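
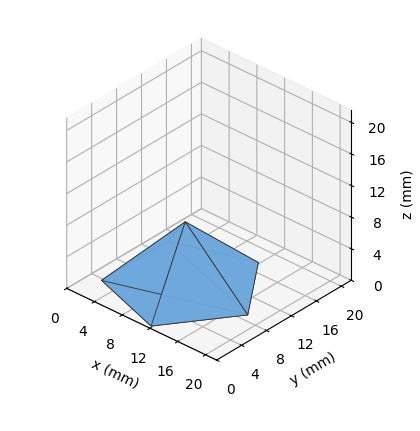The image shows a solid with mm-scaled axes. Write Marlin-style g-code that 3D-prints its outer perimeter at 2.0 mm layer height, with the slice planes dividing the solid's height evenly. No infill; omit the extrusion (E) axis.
Reading the render: the shape is a regular 5-sided pyramid, base circumscribed radius ≈ 9 mm, apex at z ≈ 8 mm (dimensions read to the nearest mm from the axis ticks). For the g-code, the solid's height is divided into equal slices at the stated Δz and each level perimeter traced with G1 moves after a G0 lift.

; perimeter-only toolpath
G21 ; units = mm
G90 ; absolute positioning
G28 ; home
; layer 1
G0 Z2.0
G0 X15.8 Y9.0
G1 X11.1 Y15.5
G1 X3.5 Y13.0
G1 X3.5 Y5.0
G1 X11.1 Y2.5
G1 X15.8 Y9.0
; layer 2
G0 Z4.0
G0 X13.5 Y9.0
G1 X10.4 Y13.3
G1 X5.3 Y11.7
G1 X5.3 Y6.3
G1 X10.4 Y4.7
G1 X13.5 Y9.0
; layer 3
G0 Z6.0
G0 X11.2 Y9.0
G1 X9.7 Y11.2
G1 X7.2 Y10.3
G1 X7.2 Y7.7
G1 X9.7 Y6.8
G1 X11.2 Y9.0
M2 ; end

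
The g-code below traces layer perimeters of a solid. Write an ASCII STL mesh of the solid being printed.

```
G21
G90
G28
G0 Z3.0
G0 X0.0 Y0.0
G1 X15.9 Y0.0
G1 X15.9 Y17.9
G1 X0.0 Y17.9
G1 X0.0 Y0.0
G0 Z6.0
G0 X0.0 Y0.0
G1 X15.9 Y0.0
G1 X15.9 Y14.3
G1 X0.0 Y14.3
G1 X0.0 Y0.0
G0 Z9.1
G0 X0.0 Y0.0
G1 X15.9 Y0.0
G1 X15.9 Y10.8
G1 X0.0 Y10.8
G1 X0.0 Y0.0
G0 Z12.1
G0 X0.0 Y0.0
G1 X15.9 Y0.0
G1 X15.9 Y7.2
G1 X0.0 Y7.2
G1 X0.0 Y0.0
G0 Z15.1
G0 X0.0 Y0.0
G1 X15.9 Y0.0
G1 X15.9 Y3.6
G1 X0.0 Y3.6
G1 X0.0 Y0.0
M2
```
solid part
  facet normal 0.0000 0.0000 -1.0000
    outer loop
      vertex 15.9 21.5 0.0
      vertex 15.9 0.0 0.0
      vertex 0.0 0.0 0.0
    endloop
  endfacet
  facet normal 0.0000 0.0000 -1.0000
    outer loop
      vertex 0.0 21.5 0.0
      vertex 15.9 21.5 0.0
      vertex 0.0 0.0 0.0
    endloop
  endfacet
  facet normal 0.0000 -1.0000 0.0000
    outer loop
      vertex 0.0 0.0 0.0
      vertex 15.9 0.0 0.0
      vertex 15.9 0.0 18.1
    endloop
  endfacet
  facet normal 0.0000 -1.0000 0.0000
    outer loop
      vertex 0.0 0.0 0.0
      vertex 15.9 0.0 18.1
      vertex 0.0 0.0 18.1
    endloop
  endfacet
  facet normal 0.0000 0.6440 0.7650
    outer loop
      vertex 0.0 0.0 18.1
      vertex 15.9 0.0 18.1
      vertex 15.9 21.5 0.0
    endloop
  endfacet
  facet normal 0.0000 0.6440 0.7650
    outer loop
      vertex 0.0 0.0 18.1
      vertex 15.9 21.5 0.0
      vertex 0.0 21.5 0.0
    endloop
  endfacet
  facet normal -1.0000 0.0000 0.0000
    outer loop
      vertex 0.0 0.0 18.1
      vertex 0.0 21.5 0.0
      vertex 0.0 0.0 0.0
    endloop
  endfacet
  facet normal 1.0000 0.0000 0.0000
    outer loop
      vertex 15.9 0.0 0.0
      vertex 15.9 21.5 0.0
      vertex 15.9 0.0 18.1
    endloop
  endfacet
endsolid part

The G0 Z moves step by Δz≈3.0 mm. The G1 loops shrink linearly with z, so the solid tapers from its base footprint up to z≈18.1. Closing with a flat bottom cap and the tapered top and triangulating gives 8 facets — a wedge (ramp): 15.9 × 21.5 mm base, rising to 18.1 mm along the y=0 edge and sloping linearly to z=0 at y=21.5.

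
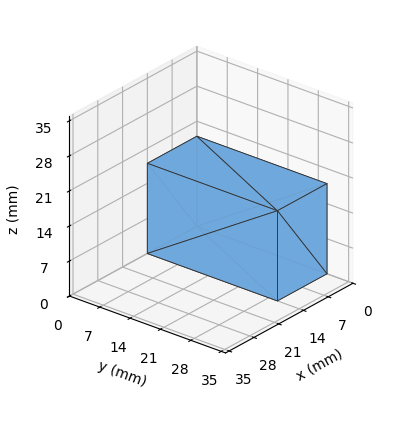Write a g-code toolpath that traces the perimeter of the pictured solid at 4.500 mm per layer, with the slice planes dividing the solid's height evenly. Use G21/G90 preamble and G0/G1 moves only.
Reading the render: the shape is a rectangular box, roughly 14 × 30 mm footprint and 18 mm tall (dimensions read to the nearest mm from the axis ticks). For the g-code, the solid's height is divided into equal slices at the stated Δz and each level perimeter traced with G1 moves after a G0 lift.

; perimeter-only toolpath
G21 ; units = mm
G90 ; absolute positioning
G28 ; home
; layer 1
G0 Z4.500
G0 X0.000 Y0.000
G1 X14.000 Y0.000
G1 X14.000 Y30.000
G1 X0.000 Y30.000
G1 X0.000 Y0.000
; layer 2
G0 Z9.000
G0 X0.000 Y0.000
G1 X14.000 Y0.000
G1 X14.000 Y30.000
G1 X0.000 Y30.000
G1 X0.000 Y0.000
; layer 3
G0 Z13.500
G0 X0.000 Y0.000
G1 X14.000 Y0.000
G1 X14.000 Y30.000
G1 X0.000 Y30.000
G1 X0.000 Y0.000
; layer 4
G0 Z18.000
G0 X0.000 Y0.000
G1 X14.000 Y0.000
G1 X14.000 Y30.000
G1 X0.000 Y30.000
G1 X0.000 Y0.000
M2 ; end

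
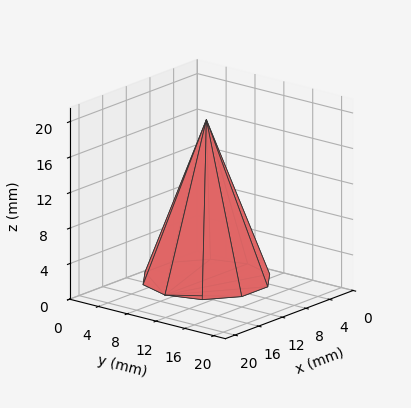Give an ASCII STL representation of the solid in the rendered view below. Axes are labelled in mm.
Reading the render: the shape is a regular 10-sided pyramid, base circumscribed radius ≈ 7 mm, apex at z ≈ 18 mm (dimensions read to the nearest mm from the axis ticks). For the STL, each face is triangulated and given an outward normal.

solid part
  facet normal 0.0000 0.0000 -1.0000
    outer loop
      vertex 9.2 13.7 0.0
      vertex 12.7 11.1 0.0
      vertex 14.0 7.0 0.0
    endloop
  endfacet
  facet normal 0.0000 0.0000 -1.0000
    outer loop
      vertex 4.8 13.7 0.0
      vertex 9.2 13.7 0.0
      vertex 14.0 7.0 0.0
    endloop
  endfacet
  facet normal 0.0000 0.0000 -1.0000
    outer loop
      vertex 1.3 11.1 0.0
      vertex 4.8 13.7 0.0
      vertex 14.0 7.0 0.0
    endloop
  endfacet
  facet normal 0.0000 0.0000 -1.0000
    outer loop
      vertex 0.0 7.0 0.0
      vertex 1.3 11.1 0.0
      vertex 14.0 7.0 0.0
    endloop
  endfacet
  facet normal 0.0000 0.0000 -1.0000
    outer loop
      vertex 1.3 2.9 0.0
      vertex 0.0 7.0 0.0
      vertex 14.0 7.0 0.0
    endloop
  endfacet
  facet normal 0.0000 0.0000 -1.0000
    outer loop
      vertex 4.8 0.3 0.0
      vertex 1.3 2.9 0.0
      vertex 14.0 7.0 0.0
    endloop
  endfacet
  facet normal 0.0000 0.0000 -1.0000
    outer loop
      vertex 9.2 0.3 0.0
      vertex 4.8 0.3 0.0
      vertex 14.0 7.0 0.0
    endloop
  endfacet
  facet normal 0.0000 0.0000 -1.0000
    outer loop
      vertex 12.7 2.9 0.0
      vertex 9.2 0.3 0.0
      vertex 14.0 7.0 0.0
    endloop
  endfacet
  facet normal 0.8938 0.2834 0.3476
    outer loop
      vertex 14.0 7.0 0.0
      vertex 12.7 11.1 0.0
      vertex 7.0 7.0 18.0
    endloop
  endfacet
  facet normal 0.5590 0.7524 0.3484
    outer loop
      vertex 12.7 11.1 0.0
      vertex 9.2 13.7 0.0
      vertex 7.0 7.0 18.0
    endloop
  endfacet
  facet normal 0.0000 0.9372 0.3488
    outer loop
      vertex 9.2 13.7 0.0
      vertex 4.8 13.7 0.0
      vertex 7.0 7.0 18.0
    endloop
  endfacet
  facet normal -0.5590 0.7524 0.3484
    outer loop
      vertex 4.8 13.7 0.0
      vertex 1.3 11.1 0.0
      vertex 7.0 7.0 18.0
    endloop
  endfacet
  facet normal -0.8938 0.2834 0.3476
    outer loop
      vertex 1.3 11.1 0.0
      vertex 0.0 7.0 0.0
      vertex 7.0 7.0 18.0
    endloop
  endfacet
  facet normal -0.8938 -0.2834 0.3476
    outer loop
      vertex 0.0 7.0 0.0
      vertex 1.3 2.9 0.0
      vertex 7.0 7.0 18.0
    endloop
  endfacet
  facet normal -0.5590 -0.7524 0.3484
    outer loop
      vertex 1.3 2.9 0.0
      vertex 4.8 0.3 0.0
      vertex 7.0 7.0 18.0
    endloop
  endfacet
  facet normal 0.0000 -0.9372 0.3488
    outer loop
      vertex 4.8 0.3 0.0
      vertex 9.2 0.3 0.0
      vertex 7.0 7.0 18.0
    endloop
  endfacet
  facet normal 0.5590 -0.7524 0.3484
    outer loop
      vertex 9.2 0.3 0.0
      vertex 12.7 2.9 0.0
      vertex 7.0 7.0 18.0
    endloop
  endfacet
  facet normal 0.8938 -0.2834 0.3476
    outer loop
      vertex 12.7 2.9 0.0
      vertex 14.0 7.0 0.0
      vertex 7.0 7.0 18.0
    endloop
  endfacet
endsolid part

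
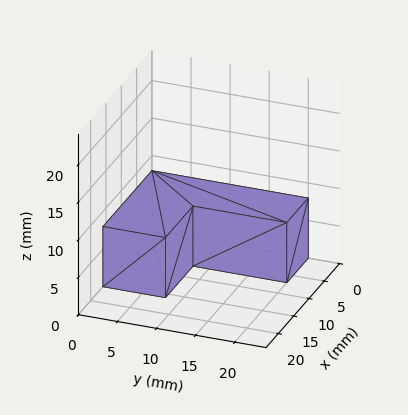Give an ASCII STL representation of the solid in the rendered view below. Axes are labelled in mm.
Reading the render: the shape is an L-shaped prism: outer 16 × 20 mm, arm thicknesses ≈ 8 mm (horizontal) and 7 mm (vertical), extruded 8 mm in z (dimensions read to the nearest mm from the axis ticks). For the STL, each face is triangulated and given an outward normal.

solid part
  facet normal 0.0000 0.0000 -1.0000
    outer loop
      vertex 16.00 8.00 0.00
      vertex 16.00 0.00 0.00
      vertex 0.00 0.00 0.00
    endloop
  endfacet
  facet normal 0.0000 0.0000 -1.0000
    outer loop
      vertex 7.00 8.00 0.00
      vertex 16.00 8.00 0.00
      vertex 0.00 0.00 0.00
    endloop
  endfacet
  facet normal 0.0000 0.0000 -1.0000
    outer loop
      vertex 7.00 20.00 0.00
      vertex 7.00 8.00 0.00
      vertex 0.00 0.00 0.00
    endloop
  endfacet
  facet normal 0.0000 0.0000 -1.0000
    outer loop
      vertex 0.00 20.00 0.00
      vertex 7.00 20.00 0.00
      vertex 0.00 0.00 0.00
    endloop
  endfacet
  facet normal 0.0000 0.0000 1.0000
    outer loop
      vertex 0.00 0.00 8.00
      vertex 16.00 0.00 8.00
      vertex 16.00 8.00 8.00
    endloop
  endfacet
  facet normal 0.0000 0.0000 1.0000
    outer loop
      vertex 0.00 0.00 8.00
      vertex 16.00 8.00 8.00
      vertex 7.00 8.00 8.00
    endloop
  endfacet
  facet normal 0.0000 0.0000 1.0000
    outer loop
      vertex 0.00 0.00 8.00
      vertex 7.00 8.00 8.00
      vertex 7.00 20.00 8.00
    endloop
  endfacet
  facet normal 0.0000 0.0000 1.0000
    outer loop
      vertex 0.00 0.00 8.00
      vertex 7.00 20.00 8.00
      vertex 0.00 20.00 8.00
    endloop
  endfacet
  facet normal 0.0000 -1.0000 0.0000
    outer loop
      vertex 0.00 0.00 0.00
      vertex 16.00 0.00 0.00
      vertex 16.00 0.00 8.00
    endloop
  endfacet
  facet normal 0.0000 -1.0000 0.0000
    outer loop
      vertex 0.00 0.00 0.00
      vertex 16.00 0.00 8.00
      vertex 0.00 0.00 8.00
    endloop
  endfacet
  facet normal 1.0000 0.0000 0.0000
    outer loop
      vertex 16.00 0.00 0.00
      vertex 16.00 8.00 0.00
      vertex 16.00 8.00 8.00
    endloop
  endfacet
  facet normal 1.0000 0.0000 0.0000
    outer loop
      vertex 16.00 0.00 0.00
      vertex 16.00 8.00 8.00
      vertex 16.00 0.00 8.00
    endloop
  endfacet
  facet normal 0.0000 1.0000 0.0000
    outer loop
      vertex 16.00 8.00 0.00
      vertex 7.00 8.00 0.00
      vertex 7.00 8.00 8.00
    endloop
  endfacet
  facet normal 0.0000 1.0000 0.0000
    outer loop
      vertex 16.00 8.00 0.00
      vertex 7.00 8.00 8.00
      vertex 16.00 8.00 8.00
    endloop
  endfacet
  facet normal 1.0000 0.0000 0.0000
    outer loop
      vertex 7.00 8.00 0.00
      vertex 7.00 20.00 0.00
      vertex 7.00 20.00 8.00
    endloop
  endfacet
  facet normal 1.0000 0.0000 0.0000
    outer loop
      vertex 7.00 8.00 0.00
      vertex 7.00 20.00 8.00
      vertex 7.00 8.00 8.00
    endloop
  endfacet
  facet normal 0.0000 1.0000 0.0000
    outer loop
      vertex 7.00 20.00 0.00
      vertex 0.00 20.00 0.00
      vertex 0.00 20.00 8.00
    endloop
  endfacet
  facet normal 0.0000 1.0000 0.0000
    outer loop
      vertex 7.00 20.00 0.00
      vertex 0.00 20.00 8.00
      vertex 7.00 20.00 8.00
    endloop
  endfacet
  facet normal -1.0000 0.0000 0.0000
    outer loop
      vertex 0.00 20.00 0.00
      vertex 0.00 0.00 0.00
      vertex 0.00 0.00 8.00
    endloop
  endfacet
  facet normal -1.0000 0.0000 0.0000
    outer loop
      vertex 0.00 20.00 0.00
      vertex 0.00 0.00 8.00
      vertex 0.00 20.00 8.00
    endloop
  endfacet
endsolid part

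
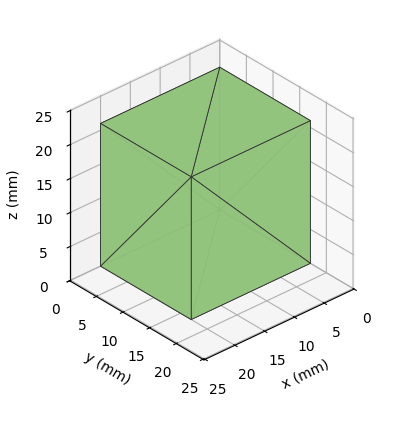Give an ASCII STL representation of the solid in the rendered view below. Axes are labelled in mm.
Reading the render: the shape is a rectangular box, roughly 20 × 17 mm footprint and 21 mm tall (dimensions read to the nearest mm from the axis ticks). For the STL, each face is triangulated and given an outward normal.

solid part
  facet normal 0.0000 0.0000 -1.0000
    outer loop
      vertex 20.0 17.0 0.0
      vertex 20.0 0.0 0.0
      vertex 0.0 0.0 0.0
    endloop
  endfacet
  facet normal 0.0000 0.0000 -1.0000
    outer loop
      vertex 0.0 17.0 0.0
      vertex 20.0 17.0 0.0
      vertex 0.0 0.0 0.0
    endloop
  endfacet
  facet normal 0.0000 0.0000 1.0000
    outer loop
      vertex 0.0 0.0 21.0
      vertex 20.0 0.0 21.0
      vertex 20.0 17.0 21.0
    endloop
  endfacet
  facet normal 0.0000 0.0000 1.0000
    outer loop
      vertex 0.0 0.0 21.0
      vertex 20.0 17.0 21.0
      vertex 0.0 17.0 21.0
    endloop
  endfacet
  facet normal 0.0000 -1.0000 0.0000
    outer loop
      vertex 0.0 0.0 0.0
      vertex 20.0 0.0 0.0
      vertex 20.0 0.0 21.0
    endloop
  endfacet
  facet normal 0.0000 -1.0000 0.0000
    outer loop
      vertex 0.0 0.0 0.0
      vertex 20.0 0.0 21.0
      vertex 0.0 0.0 21.0
    endloop
  endfacet
  facet normal 0.0000 1.0000 0.0000
    outer loop
      vertex 20.0 17.0 21.0
      vertex 20.0 17.0 0.0
      vertex 0.0 17.0 0.0
    endloop
  endfacet
  facet normal 0.0000 1.0000 0.0000
    outer loop
      vertex 0.0 17.0 21.0
      vertex 20.0 17.0 21.0
      vertex 0.0 17.0 0.0
    endloop
  endfacet
  facet normal -1.0000 0.0000 0.0000
    outer loop
      vertex 0.0 17.0 21.0
      vertex 0.0 17.0 0.0
      vertex 0.0 0.0 0.0
    endloop
  endfacet
  facet normal -1.0000 0.0000 0.0000
    outer loop
      vertex 0.0 0.0 21.0
      vertex 0.0 17.0 21.0
      vertex 0.0 0.0 0.0
    endloop
  endfacet
  facet normal 1.0000 0.0000 0.0000
    outer loop
      vertex 20.0 0.0 0.0
      vertex 20.0 17.0 0.0
      vertex 20.0 17.0 21.0
    endloop
  endfacet
  facet normal 1.0000 0.0000 0.0000
    outer loop
      vertex 20.0 0.0 0.0
      vertex 20.0 17.0 21.0
      vertex 20.0 0.0 21.0
    endloop
  endfacet
endsolid part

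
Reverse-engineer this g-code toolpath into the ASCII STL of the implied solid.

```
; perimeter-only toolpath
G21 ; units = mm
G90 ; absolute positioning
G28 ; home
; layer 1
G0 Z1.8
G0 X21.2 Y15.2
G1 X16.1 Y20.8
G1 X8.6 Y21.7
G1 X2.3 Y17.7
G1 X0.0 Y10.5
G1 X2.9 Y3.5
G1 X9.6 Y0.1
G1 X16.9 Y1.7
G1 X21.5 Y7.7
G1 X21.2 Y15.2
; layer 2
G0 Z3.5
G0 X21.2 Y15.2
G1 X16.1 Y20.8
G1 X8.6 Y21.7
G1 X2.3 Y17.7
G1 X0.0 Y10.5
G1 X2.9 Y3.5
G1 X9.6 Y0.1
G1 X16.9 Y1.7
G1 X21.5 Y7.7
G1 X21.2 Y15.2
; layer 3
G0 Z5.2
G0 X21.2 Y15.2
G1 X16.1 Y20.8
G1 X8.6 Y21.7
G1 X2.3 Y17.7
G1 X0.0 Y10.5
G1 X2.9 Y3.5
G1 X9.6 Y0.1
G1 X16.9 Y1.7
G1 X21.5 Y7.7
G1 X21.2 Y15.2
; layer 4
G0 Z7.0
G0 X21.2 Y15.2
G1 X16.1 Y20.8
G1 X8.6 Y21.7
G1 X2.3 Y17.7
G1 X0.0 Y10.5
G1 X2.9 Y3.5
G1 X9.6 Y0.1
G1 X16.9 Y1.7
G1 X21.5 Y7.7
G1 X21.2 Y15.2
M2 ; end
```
solid part
  facet normal 0.0000 0.0000 -1.0000
    outer loop
      vertex 8.6 21.7 0.0
      vertex 16.1 20.8 0.0
      vertex 21.2 15.2 0.0
    endloop
  endfacet
  facet normal 0.0000 0.0000 -1.0000
    outer loop
      vertex 2.3 17.7 0.0
      vertex 8.6 21.7 0.0
      vertex 21.2 15.2 0.0
    endloop
  endfacet
  facet normal 0.0000 0.0000 -1.0000
    outer loop
      vertex 0.0 10.5 0.0
      vertex 2.3 17.7 0.0
      vertex 21.2 15.2 0.0
    endloop
  endfacet
  facet normal 0.0000 0.0000 -1.0000
    outer loop
      vertex 2.9 3.5 0.0
      vertex 0.0 10.5 0.0
      vertex 21.2 15.2 0.0
    endloop
  endfacet
  facet normal 0.0000 0.0000 -1.0000
    outer loop
      vertex 9.6 0.1 0.0
      vertex 2.9 3.5 0.0
      vertex 21.2 15.2 0.0
    endloop
  endfacet
  facet normal 0.0000 0.0000 -1.0000
    outer loop
      vertex 16.9 1.7 0.0
      vertex 9.6 0.1 0.0
      vertex 21.2 15.2 0.0
    endloop
  endfacet
  facet normal 0.0000 0.0000 -1.0000
    outer loop
      vertex 21.5 7.7 0.0
      vertex 16.9 1.7 0.0
      vertex 21.2 15.2 0.0
    endloop
  endfacet
  facet normal 0.0000 0.0000 1.0000
    outer loop
      vertex 21.2 15.2 7.0
      vertex 16.1 20.8 7.0
      vertex 8.6 21.7 7.0
    endloop
  endfacet
  facet normal 0.0000 0.0000 1.0000
    outer loop
      vertex 21.2 15.2 7.0
      vertex 8.6 21.7 7.0
      vertex 2.3 17.7 7.0
    endloop
  endfacet
  facet normal 0.0000 0.0000 1.0000
    outer loop
      vertex 21.2 15.2 7.0
      vertex 2.3 17.7 7.0
      vertex 0.0 10.5 7.0
    endloop
  endfacet
  facet normal 0.0000 0.0000 1.0000
    outer loop
      vertex 21.2 15.2 7.0
      vertex 0.0 10.5 7.0
      vertex 2.9 3.5 7.0
    endloop
  endfacet
  facet normal 0.0000 0.0000 1.0000
    outer loop
      vertex 21.2 15.2 7.0
      vertex 2.9 3.5 7.0
      vertex 9.6 0.1 7.0
    endloop
  endfacet
  facet normal 0.0000 0.0000 1.0000
    outer loop
      vertex 21.2 15.2 7.0
      vertex 9.6 0.1 7.0
      vertex 16.9 1.7 7.0
    endloop
  endfacet
  facet normal 0.0000 0.0000 1.0000
    outer loop
      vertex 21.2 15.2 7.0
      vertex 16.9 1.7 7.0
      vertex 21.5 7.7 7.0
    endloop
  endfacet
  facet normal 0.7393 0.6733 0.0000
    outer loop
      vertex 21.2 15.2 0.0
      vertex 16.1 20.8 0.0
      vertex 16.1 20.8 7.0
    endloop
  endfacet
  facet normal 0.7393 0.6733 0.0000
    outer loop
      vertex 21.2 15.2 0.0
      vertex 16.1 20.8 7.0
      vertex 21.2 15.2 7.0
    endloop
  endfacet
  facet normal 0.1191 0.9929 0.0000
    outer loop
      vertex 16.1 20.8 0.0
      vertex 8.6 21.7 0.0
      vertex 8.6 21.7 7.0
    endloop
  endfacet
  facet normal 0.1191 0.9929 0.0000
    outer loop
      vertex 16.1 20.8 0.0
      vertex 8.6 21.7 7.0
      vertex 16.1 20.8 7.0
    endloop
  endfacet
  facet normal -0.5360 0.8442 0.0000
    outer loop
      vertex 8.6 21.7 0.0
      vertex 2.3 17.7 0.0
      vertex 2.3 17.7 7.0
    endloop
  endfacet
  facet normal -0.5360 0.8442 0.0000
    outer loop
      vertex 8.6 21.7 0.0
      vertex 2.3 17.7 7.0
      vertex 8.6 21.7 7.0
    endloop
  endfacet
  facet normal -0.9526 0.3043 0.0000
    outer loop
      vertex 2.3 17.7 0.0
      vertex 0.0 10.5 0.0
      vertex 0.0 10.5 7.0
    endloop
  endfacet
  facet normal -0.9526 0.3043 0.0000
    outer loop
      vertex 2.3 17.7 0.0
      vertex 0.0 10.5 7.0
      vertex 2.3 17.7 7.0
    endloop
  endfacet
  facet normal -0.9239 -0.3827 0.0000
    outer loop
      vertex 0.0 10.5 0.0
      vertex 2.9 3.5 0.0
      vertex 2.9 3.5 7.0
    endloop
  endfacet
  facet normal -0.9239 -0.3827 0.0000
    outer loop
      vertex 0.0 10.5 0.0
      vertex 2.9 3.5 7.0
      vertex 0.0 10.5 7.0
    endloop
  endfacet
  facet normal -0.4525 -0.8917 0.0000
    outer loop
      vertex 2.9 3.5 0.0
      vertex 9.6 0.1 0.0
      vertex 9.6 0.1 7.0
    endloop
  endfacet
  facet normal -0.4525 -0.8917 0.0000
    outer loop
      vertex 2.9 3.5 0.0
      vertex 9.6 0.1 7.0
      vertex 2.9 3.5 7.0
    endloop
  endfacet
  facet normal 0.2141 -0.9768 0.0000
    outer loop
      vertex 9.6 0.1 0.0
      vertex 16.9 1.7 0.0
      vertex 16.9 1.7 7.0
    endloop
  endfacet
  facet normal 0.2141 -0.9768 0.0000
    outer loop
      vertex 9.6 0.1 0.0
      vertex 16.9 1.7 7.0
      vertex 9.6 0.1 7.0
    endloop
  endfacet
  facet normal 0.7936 -0.6084 0.0000
    outer loop
      vertex 16.9 1.7 0.0
      vertex 21.5 7.7 0.0
      vertex 21.5 7.7 7.0
    endloop
  endfacet
  facet normal 0.7936 -0.6084 0.0000
    outer loop
      vertex 16.9 1.7 0.0
      vertex 21.5 7.7 7.0
      vertex 16.9 1.7 7.0
    endloop
  endfacet
  facet normal 0.9992 0.0400 0.0000
    outer loop
      vertex 21.5 7.7 0.0
      vertex 21.2 15.2 0.0
      vertex 21.2 15.2 7.0
    endloop
  endfacet
  facet normal 0.9992 0.0400 0.0000
    outer loop
      vertex 21.5 7.7 0.0
      vertex 21.2 15.2 7.0
      vertex 21.5 7.7 7.0
    endloop
  endfacet
endsolid part

The G0 Z moves step by Δz≈1.8 mm. Every layer's G1 loop is the same polygon, so the solid is a straight extrusion of it from z=0 to z≈7. Closing with flat bottom and top caps and triangulating gives 32 facets — a regular 9-sided prism (a cylinder approximated with 9 flat sides), circumscribed radius ≈ 11 mm, height ≈ 7 mm.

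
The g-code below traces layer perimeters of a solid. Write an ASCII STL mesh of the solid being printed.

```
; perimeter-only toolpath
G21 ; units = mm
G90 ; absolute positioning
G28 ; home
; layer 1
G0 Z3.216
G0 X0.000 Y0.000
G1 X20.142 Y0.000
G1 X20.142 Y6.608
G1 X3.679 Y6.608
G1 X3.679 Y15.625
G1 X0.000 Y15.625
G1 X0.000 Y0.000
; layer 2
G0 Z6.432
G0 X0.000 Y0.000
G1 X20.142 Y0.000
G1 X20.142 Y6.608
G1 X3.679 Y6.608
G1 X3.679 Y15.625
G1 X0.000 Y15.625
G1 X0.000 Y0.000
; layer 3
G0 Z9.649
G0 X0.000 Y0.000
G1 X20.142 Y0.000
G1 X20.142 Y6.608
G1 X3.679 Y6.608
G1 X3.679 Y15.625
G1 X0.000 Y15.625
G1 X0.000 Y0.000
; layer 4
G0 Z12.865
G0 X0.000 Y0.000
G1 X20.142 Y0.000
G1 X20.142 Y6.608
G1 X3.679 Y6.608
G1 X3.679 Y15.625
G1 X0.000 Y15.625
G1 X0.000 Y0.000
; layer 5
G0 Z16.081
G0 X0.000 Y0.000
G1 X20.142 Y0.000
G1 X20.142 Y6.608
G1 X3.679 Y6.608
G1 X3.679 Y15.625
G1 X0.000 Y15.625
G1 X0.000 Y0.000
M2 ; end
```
solid part
  facet normal 0.0000 0.0000 -1.0000
    outer loop
      vertex 20.142 6.608 0.000
      vertex 20.142 0.000 0.000
      vertex 0.000 0.000 0.000
    endloop
  endfacet
  facet normal 0.0000 0.0000 -1.0000
    outer loop
      vertex 3.679 6.608 0.000
      vertex 20.142 6.608 0.000
      vertex 0.000 0.000 0.000
    endloop
  endfacet
  facet normal 0.0000 0.0000 -1.0000
    outer loop
      vertex 3.679 15.625 0.000
      vertex 3.679 6.608 0.000
      vertex 0.000 0.000 0.000
    endloop
  endfacet
  facet normal 0.0000 0.0000 -1.0000
    outer loop
      vertex 0.000 15.625 0.000
      vertex 3.679 15.625 0.000
      vertex 0.000 0.000 0.000
    endloop
  endfacet
  facet normal 0.0000 0.0000 1.0000
    outer loop
      vertex 0.000 0.000 16.081
      vertex 20.142 0.000 16.081
      vertex 20.142 6.608 16.081
    endloop
  endfacet
  facet normal 0.0000 0.0000 1.0000
    outer loop
      vertex 0.000 0.000 16.081
      vertex 20.142 6.608 16.081
      vertex 3.679 6.608 16.081
    endloop
  endfacet
  facet normal 0.0000 0.0000 1.0000
    outer loop
      vertex 0.000 0.000 16.081
      vertex 3.679 6.608 16.081
      vertex 3.679 15.625 16.081
    endloop
  endfacet
  facet normal 0.0000 0.0000 1.0000
    outer loop
      vertex 0.000 0.000 16.081
      vertex 3.679 15.625 16.081
      vertex 0.000 15.625 16.081
    endloop
  endfacet
  facet normal 0.0000 -1.0000 0.0000
    outer loop
      vertex 0.000 0.000 0.000
      vertex 20.142 0.000 0.000
      vertex 20.142 0.000 16.081
    endloop
  endfacet
  facet normal 0.0000 -1.0000 0.0000
    outer loop
      vertex 0.000 0.000 0.000
      vertex 20.142 0.000 16.081
      vertex 0.000 0.000 16.081
    endloop
  endfacet
  facet normal 1.0000 0.0000 0.0000
    outer loop
      vertex 20.142 0.000 0.000
      vertex 20.142 6.608 0.000
      vertex 20.142 6.608 16.081
    endloop
  endfacet
  facet normal 1.0000 0.0000 0.0000
    outer loop
      vertex 20.142 0.000 0.000
      vertex 20.142 6.608 16.081
      vertex 20.142 0.000 16.081
    endloop
  endfacet
  facet normal 0.0000 1.0000 0.0000
    outer loop
      vertex 20.142 6.608 0.000
      vertex 3.679 6.608 0.000
      vertex 3.679 6.608 16.081
    endloop
  endfacet
  facet normal 0.0000 1.0000 0.0000
    outer loop
      vertex 20.142 6.608 0.000
      vertex 3.679 6.608 16.081
      vertex 20.142 6.608 16.081
    endloop
  endfacet
  facet normal 1.0000 0.0000 0.0000
    outer loop
      vertex 3.679 6.608 0.000
      vertex 3.679 15.625 0.000
      vertex 3.679 15.625 16.081
    endloop
  endfacet
  facet normal 1.0000 0.0000 0.0000
    outer loop
      vertex 3.679 6.608 0.000
      vertex 3.679 15.625 16.081
      vertex 3.679 6.608 16.081
    endloop
  endfacet
  facet normal 0.0000 1.0000 0.0000
    outer loop
      vertex 3.679 15.625 0.000
      vertex 0.000 15.625 0.000
      vertex 0.000 15.625 16.081
    endloop
  endfacet
  facet normal 0.0000 1.0000 0.0000
    outer loop
      vertex 3.679 15.625 0.000
      vertex 0.000 15.625 16.081
      vertex 3.679 15.625 16.081
    endloop
  endfacet
  facet normal -1.0000 0.0000 0.0000
    outer loop
      vertex 0.000 15.625 0.000
      vertex 0.000 0.000 0.000
      vertex 0.000 0.000 16.081
    endloop
  endfacet
  facet normal -1.0000 0.0000 0.0000
    outer loop
      vertex 0.000 15.625 0.000
      vertex 0.000 0.000 16.081
      vertex 0.000 15.625 16.081
    endloop
  endfacet
endsolid part

The G0 Z moves step by Δz≈3.216 mm. Every layer's G1 loop is the same polygon, so the solid is a straight extrusion of it from z=0 to z≈16.1. Closing with flat bottom and top caps and triangulating gives 20 facets — an L-shaped prism: outer 20.1 × 15.6 mm, arm thicknesses ≈ 6.61 mm (horizontal) and 3.68 mm (vertical), extruded 16.1 mm in z.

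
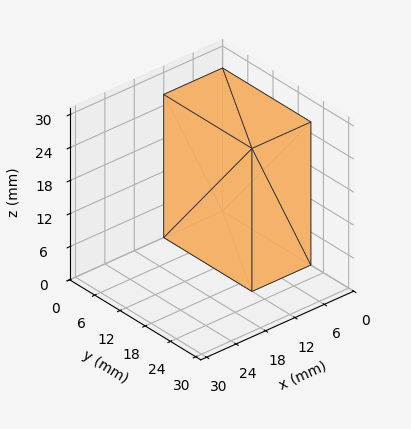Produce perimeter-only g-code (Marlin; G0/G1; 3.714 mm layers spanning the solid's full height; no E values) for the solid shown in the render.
Reading the render: the shape is a rectangular box, roughly 12 × 21 mm footprint and 26 mm tall (dimensions read to the nearest mm from the axis ticks). For the g-code, the solid's height is divided into equal slices at the stated Δz and each level perimeter traced with G1 moves after a G0 lift.

; perimeter-only toolpath
G21 ; units = mm
G90 ; absolute positioning
G28 ; home
; layer 1
G0 Z3.714
G0 X0.000 Y0.000
G1 X12.000 Y0.000
G1 X12.000 Y21.000
G1 X0.000 Y21.000
G1 X0.000 Y0.000
; layer 2
G0 Z7.429
G0 X0.000 Y0.000
G1 X12.000 Y0.000
G1 X12.000 Y21.000
G1 X0.000 Y21.000
G1 X0.000 Y0.000
; layer 3
G0 Z11.143
G0 X0.000 Y0.000
G1 X12.000 Y0.000
G1 X12.000 Y21.000
G1 X0.000 Y21.000
G1 X0.000 Y0.000
; layer 4
G0 Z14.857
G0 X0.000 Y0.000
G1 X12.000 Y0.000
G1 X12.000 Y21.000
G1 X0.000 Y21.000
G1 X0.000 Y0.000
; layer 5
G0 Z18.571
G0 X0.000 Y0.000
G1 X12.000 Y0.000
G1 X12.000 Y21.000
G1 X0.000 Y21.000
G1 X0.000 Y0.000
; layer 6
G0 Z22.286
G0 X0.000 Y0.000
G1 X12.000 Y0.000
G1 X12.000 Y21.000
G1 X0.000 Y21.000
G1 X0.000 Y0.000
; layer 7
G0 Z26.000
G0 X0.000 Y0.000
G1 X12.000 Y0.000
G1 X12.000 Y21.000
G1 X0.000 Y21.000
G1 X0.000 Y0.000
M2 ; end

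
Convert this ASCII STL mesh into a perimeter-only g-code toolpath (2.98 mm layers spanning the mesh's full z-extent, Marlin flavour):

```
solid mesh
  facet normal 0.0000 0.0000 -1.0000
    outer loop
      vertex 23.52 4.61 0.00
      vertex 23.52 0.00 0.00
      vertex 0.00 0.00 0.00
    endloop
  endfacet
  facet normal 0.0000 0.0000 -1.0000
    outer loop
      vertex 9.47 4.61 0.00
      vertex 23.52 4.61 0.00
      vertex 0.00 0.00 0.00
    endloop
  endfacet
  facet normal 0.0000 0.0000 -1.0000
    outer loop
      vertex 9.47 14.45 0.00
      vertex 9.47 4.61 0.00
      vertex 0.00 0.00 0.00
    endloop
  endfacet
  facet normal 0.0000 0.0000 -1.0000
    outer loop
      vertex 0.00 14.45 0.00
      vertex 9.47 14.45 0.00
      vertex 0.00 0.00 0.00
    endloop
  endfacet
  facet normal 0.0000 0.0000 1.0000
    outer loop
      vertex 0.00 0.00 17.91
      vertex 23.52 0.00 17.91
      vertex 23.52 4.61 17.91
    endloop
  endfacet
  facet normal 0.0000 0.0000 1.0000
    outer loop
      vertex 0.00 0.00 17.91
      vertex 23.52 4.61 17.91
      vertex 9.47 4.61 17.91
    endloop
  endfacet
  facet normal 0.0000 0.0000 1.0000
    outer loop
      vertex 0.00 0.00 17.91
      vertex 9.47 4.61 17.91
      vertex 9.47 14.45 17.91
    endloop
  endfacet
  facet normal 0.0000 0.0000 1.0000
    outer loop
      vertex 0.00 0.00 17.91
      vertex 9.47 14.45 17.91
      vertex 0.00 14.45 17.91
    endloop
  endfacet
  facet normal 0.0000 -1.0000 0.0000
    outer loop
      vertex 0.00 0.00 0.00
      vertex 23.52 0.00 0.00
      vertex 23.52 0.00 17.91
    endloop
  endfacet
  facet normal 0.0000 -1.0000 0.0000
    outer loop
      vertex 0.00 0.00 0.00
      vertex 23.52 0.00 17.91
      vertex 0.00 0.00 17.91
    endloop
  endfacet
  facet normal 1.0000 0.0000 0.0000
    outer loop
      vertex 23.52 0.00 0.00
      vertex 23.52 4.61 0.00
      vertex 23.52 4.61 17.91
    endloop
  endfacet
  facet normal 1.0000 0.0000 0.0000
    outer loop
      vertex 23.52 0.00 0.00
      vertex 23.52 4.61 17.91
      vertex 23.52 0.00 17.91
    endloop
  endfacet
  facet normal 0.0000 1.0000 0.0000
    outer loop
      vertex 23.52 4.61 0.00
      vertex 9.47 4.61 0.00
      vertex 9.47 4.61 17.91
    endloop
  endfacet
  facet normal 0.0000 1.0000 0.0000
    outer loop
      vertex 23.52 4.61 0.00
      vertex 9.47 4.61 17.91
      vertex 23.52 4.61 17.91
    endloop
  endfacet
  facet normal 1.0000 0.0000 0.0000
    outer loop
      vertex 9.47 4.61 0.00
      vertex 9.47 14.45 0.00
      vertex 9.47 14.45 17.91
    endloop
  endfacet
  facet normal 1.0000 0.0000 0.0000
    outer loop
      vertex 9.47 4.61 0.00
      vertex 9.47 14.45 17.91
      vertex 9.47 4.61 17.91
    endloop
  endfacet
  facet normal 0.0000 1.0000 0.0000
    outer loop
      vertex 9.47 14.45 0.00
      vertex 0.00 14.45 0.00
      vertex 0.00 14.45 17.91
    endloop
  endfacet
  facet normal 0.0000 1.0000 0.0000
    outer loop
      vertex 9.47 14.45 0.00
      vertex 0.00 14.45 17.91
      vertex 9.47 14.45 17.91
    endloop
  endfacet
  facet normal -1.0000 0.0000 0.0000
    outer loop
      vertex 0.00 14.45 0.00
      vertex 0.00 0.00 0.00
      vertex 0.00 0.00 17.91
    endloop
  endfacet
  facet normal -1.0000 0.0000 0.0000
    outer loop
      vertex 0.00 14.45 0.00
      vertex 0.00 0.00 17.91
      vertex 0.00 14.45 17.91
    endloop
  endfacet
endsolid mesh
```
; perimeter-only toolpath
G21 ; units = mm
G90 ; absolute positioning
G28 ; home
; layer 1
G0 Z2.98
G0 X0.00 Y0.00
G1 X23.52 Y0.00
G1 X23.52 Y4.61
G1 X9.47 Y4.61
G1 X9.47 Y14.45
G1 X0.00 Y14.45
G1 X0.00 Y0.00
; layer 2
G0 Z5.97
G0 X0.00 Y0.00
G1 X23.52 Y0.00
G1 X23.52 Y4.61
G1 X9.47 Y4.61
G1 X9.47 Y14.45
G1 X0.00 Y14.45
G1 X0.00 Y0.00
; layer 3
G0 Z8.96
G0 X0.00 Y0.00
G1 X23.52 Y0.00
G1 X23.52 Y4.61
G1 X9.47 Y4.61
G1 X9.47 Y14.45
G1 X0.00 Y14.45
G1 X0.00 Y0.00
; layer 4
G0 Z11.94
G0 X0.00 Y0.00
G1 X23.52 Y0.00
G1 X23.52 Y4.61
G1 X9.47 Y4.61
G1 X9.47 Y14.45
G1 X0.00 Y14.45
G1 X0.00 Y0.00
; layer 5
G0 Z14.92
G0 X0.00 Y0.00
G1 X23.52 Y0.00
G1 X23.52 Y4.61
G1 X9.47 Y4.61
G1 X9.47 Y14.45
G1 X0.00 Y14.45
G1 X0.00 Y0.00
; layer 6
G0 Z17.91
G0 X0.00 Y0.00
G1 X23.52 Y0.00
G1 X23.52 Y4.61
G1 X9.47 Y4.61
G1 X9.47 Y14.45
G1 X0.00 Y14.45
G1 X0.00 Y0.00
M2 ; end

The solid is an L-shaped prism: outer 23.5 × 14.4 mm, arm thicknesses ≈ 4.61 mm (horizontal) and 9.47 mm (vertical), extruded 17.9 mm in z. Slicing at Δz = 2.98 mm — 6 equal slices spanning the solid's height, so layer i sits at z = i·h/6 — gives 6 non-empty perimeters. Each is a 6-segment closed polygon; G0 lifts to the layer z and rapids to the start vertex, then G1 traces the edges.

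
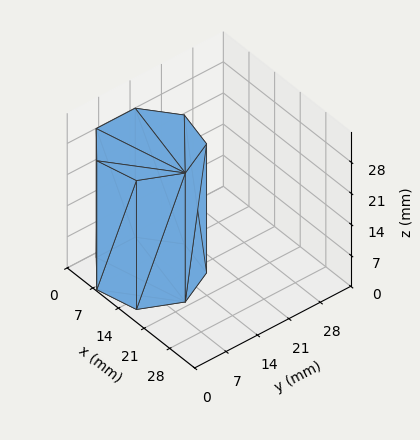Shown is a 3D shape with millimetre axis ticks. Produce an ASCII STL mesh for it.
Reading the render: the shape is a regular 7-sided prism (a cylinder approximated with 7 flat sides), circumscribed radius ≈ 10 mm, height ≈ 29 mm (dimensions read to the nearest mm from the axis ticks). For the STL, each face is triangulated and given an outward normal.

solid part
  facet normal 0.0000 0.0000 -1.0000
    outer loop
      vertex 7.775 19.749 0.000
      vertex 16.235 17.818 0.000
      vertex 20.000 10.000 0.000
    endloop
  endfacet
  facet normal 0.0000 0.0000 -1.0000
    outer loop
      vertex 0.990 14.339 0.000
      vertex 7.775 19.749 0.000
      vertex 20.000 10.000 0.000
    endloop
  endfacet
  facet normal 0.0000 0.0000 -1.0000
    outer loop
      vertex 0.990 5.661 0.000
      vertex 0.990 14.339 0.000
      vertex 20.000 10.000 0.000
    endloop
  endfacet
  facet normal 0.0000 0.0000 -1.0000
    outer loop
      vertex 7.775 0.251 0.000
      vertex 0.990 5.661 0.000
      vertex 20.000 10.000 0.000
    endloop
  endfacet
  facet normal 0.0000 0.0000 -1.0000
    outer loop
      vertex 16.235 2.182 0.000
      vertex 7.775 0.251 0.000
      vertex 20.000 10.000 0.000
    endloop
  endfacet
  facet normal 0.0000 0.0000 1.0000
    outer loop
      vertex 20.000 10.000 29.000
      vertex 16.235 17.818 29.000
      vertex 7.775 19.749 29.000
    endloop
  endfacet
  facet normal 0.0000 0.0000 1.0000
    outer loop
      vertex 20.000 10.000 29.000
      vertex 7.775 19.749 29.000
      vertex 0.990 14.339 29.000
    endloop
  endfacet
  facet normal 0.0000 0.0000 1.0000
    outer loop
      vertex 20.000 10.000 29.000
      vertex 0.990 14.339 29.000
      vertex 0.990 5.661 29.000
    endloop
  endfacet
  facet normal 0.0000 0.0000 1.0000
    outer loop
      vertex 20.000 10.000 29.000
      vertex 0.990 5.661 29.000
      vertex 7.775 0.251 29.000
    endloop
  endfacet
  facet normal 0.0000 0.0000 1.0000
    outer loop
      vertex 20.000 10.000 29.000
      vertex 7.775 0.251 29.000
      vertex 16.235 2.182 29.000
    endloop
  endfacet
  facet normal 0.9010 0.4339 0.0000
    outer loop
      vertex 20.000 10.000 0.000
      vertex 16.235 17.818 0.000
      vertex 16.235 17.818 29.000
    endloop
  endfacet
  facet normal 0.9010 0.4339 0.0000
    outer loop
      vertex 20.000 10.000 0.000
      vertex 16.235 17.818 29.000
      vertex 20.000 10.000 29.000
    endloop
  endfacet
  facet normal 0.2225 0.9749 0.0000
    outer loop
      vertex 16.235 17.818 0.000
      vertex 7.775 19.749 0.000
      vertex 7.775 19.749 29.000
    endloop
  endfacet
  facet normal 0.2225 0.9749 0.0000
    outer loop
      vertex 16.235 17.818 0.000
      vertex 7.775 19.749 29.000
      vertex 16.235 17.818 29.000
    endloop
  endfacet
  facet normal -0.6234 0.7819 0.0000
    outer loop
      vertex 7.775 19.749 0.000
      vertex 0.990 14.339 0.000
      vertex 0.990 14.339 29.000
    endloop
  endfacet
  facet normal -0.6234 0.7819 0.0000
    outer loop
      vertex 7.775 19.749 0.000
      vertex 0.990 14.339 29.000
      vertex 7.775 19.749 29.000
    endloop
  endfacet
  facet normal -1.0000 0.0000 0.0000
    outer loop
      vertex 0.990 14.339 0.000
      vertex 0.990 5.661 0.000
      vertex 0.990 5.661 29.000
    endloop
  endfacet
  facet normal -1.0000 0.0000 0.0000
    outer loop
      vertex 0.990 14.339 0.000
      vertex 0.990 5.661 29.000
      vertex 0.990 14.339 29.000
    endloop
  endfacet
  facet normal -0.6234 -0.7819 0.0000
    outer loop
      vertex 0.990 5.661 0.000
      vertex 7.775 0.251 0.000
      vertex 7.775 0.251 29.000
    endloop
  endfacet
  facet normal -0.6234 -0.7819 0.0000
    outer loop
      vertex 0.990 5.661 0.000
      vertex 7.775 0.251 29.000
      vertex 0.990 5.661 29.000
    endloop
  endfacet
  facet normal 0.2225 -0.9749 0.0000
    outer loop
      vertex 7.775 0.251 0.000
      vertex 16.235 2.182 0.000
      vertex 16.235 2.182 29.000
    endloop
  endfacet
  facet normal 0.2225 -0.9749 0.0000
    outer loop
      vertex 7.775 0.251 0.000
      vertex 16.235 2.182 29.000
      vertex 7.775 0.251 29.000
    endloop
  endfacet
  facet normal 0.9010 -0.4339 0.0000
    outer loop
      vertex 16.235 2.182 0.000
      vertex 20.000 10.000 0.000
      vertex 20.000 10.000 29.000
    endloop
  endfacet
  facet normal 0.9010 -0.4339 0.0000
    outer loop
      vertex 16.235 2.182 0.000
      vertex 20.000 10.000 29.000
      vertex 16.235 2.182 29.000
    endloop
  endfacet
endsolid part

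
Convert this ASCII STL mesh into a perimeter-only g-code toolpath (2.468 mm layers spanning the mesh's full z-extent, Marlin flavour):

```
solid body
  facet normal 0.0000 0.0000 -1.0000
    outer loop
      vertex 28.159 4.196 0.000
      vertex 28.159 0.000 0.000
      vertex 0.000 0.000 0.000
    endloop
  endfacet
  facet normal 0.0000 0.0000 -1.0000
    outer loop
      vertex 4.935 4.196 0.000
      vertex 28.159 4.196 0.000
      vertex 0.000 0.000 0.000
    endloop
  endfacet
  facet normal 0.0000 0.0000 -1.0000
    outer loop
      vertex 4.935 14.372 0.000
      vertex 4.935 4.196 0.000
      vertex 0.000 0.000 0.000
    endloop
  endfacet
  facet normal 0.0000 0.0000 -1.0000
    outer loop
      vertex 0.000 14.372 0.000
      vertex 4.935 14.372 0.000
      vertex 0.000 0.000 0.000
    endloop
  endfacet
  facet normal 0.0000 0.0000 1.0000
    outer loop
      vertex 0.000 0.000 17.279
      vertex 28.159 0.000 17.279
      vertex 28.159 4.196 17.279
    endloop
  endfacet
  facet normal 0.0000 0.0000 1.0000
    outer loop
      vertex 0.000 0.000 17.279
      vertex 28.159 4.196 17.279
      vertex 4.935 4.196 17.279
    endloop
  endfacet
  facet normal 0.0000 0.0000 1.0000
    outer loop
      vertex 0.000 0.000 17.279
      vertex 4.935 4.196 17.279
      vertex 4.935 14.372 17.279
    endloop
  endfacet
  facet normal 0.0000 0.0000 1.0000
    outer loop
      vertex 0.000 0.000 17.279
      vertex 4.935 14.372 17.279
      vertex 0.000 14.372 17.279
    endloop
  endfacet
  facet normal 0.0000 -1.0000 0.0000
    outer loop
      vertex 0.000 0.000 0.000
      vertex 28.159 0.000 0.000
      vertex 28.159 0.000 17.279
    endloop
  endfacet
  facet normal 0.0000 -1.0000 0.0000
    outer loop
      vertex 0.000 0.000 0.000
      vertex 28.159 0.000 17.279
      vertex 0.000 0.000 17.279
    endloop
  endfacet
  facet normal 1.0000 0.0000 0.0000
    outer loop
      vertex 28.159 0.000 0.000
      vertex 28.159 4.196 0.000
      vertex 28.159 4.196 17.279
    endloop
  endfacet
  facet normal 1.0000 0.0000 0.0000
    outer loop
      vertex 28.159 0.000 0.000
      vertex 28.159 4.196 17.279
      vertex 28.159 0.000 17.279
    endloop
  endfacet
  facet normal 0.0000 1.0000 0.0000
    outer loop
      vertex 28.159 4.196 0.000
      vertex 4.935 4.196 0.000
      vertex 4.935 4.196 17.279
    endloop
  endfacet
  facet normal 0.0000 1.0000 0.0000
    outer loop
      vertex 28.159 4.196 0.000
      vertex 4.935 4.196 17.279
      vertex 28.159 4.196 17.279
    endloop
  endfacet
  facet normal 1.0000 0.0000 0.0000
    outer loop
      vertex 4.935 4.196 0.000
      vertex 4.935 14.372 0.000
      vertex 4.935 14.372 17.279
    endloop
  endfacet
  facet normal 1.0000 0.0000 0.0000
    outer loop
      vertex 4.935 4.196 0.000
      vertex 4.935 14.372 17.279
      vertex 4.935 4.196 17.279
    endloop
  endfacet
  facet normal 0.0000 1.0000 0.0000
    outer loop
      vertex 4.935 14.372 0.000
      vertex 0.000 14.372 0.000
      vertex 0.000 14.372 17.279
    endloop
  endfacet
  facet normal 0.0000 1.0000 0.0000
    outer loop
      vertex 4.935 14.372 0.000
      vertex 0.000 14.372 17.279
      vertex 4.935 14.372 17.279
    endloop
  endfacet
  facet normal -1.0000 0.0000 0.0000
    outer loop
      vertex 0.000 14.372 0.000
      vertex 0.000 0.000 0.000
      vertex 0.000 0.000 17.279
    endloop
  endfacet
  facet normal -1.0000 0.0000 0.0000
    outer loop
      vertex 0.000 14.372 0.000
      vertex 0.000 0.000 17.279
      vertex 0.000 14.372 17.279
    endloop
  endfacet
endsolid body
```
; perimeter-only toolpath
G21 ; units = mm
G90 ; absolute positioning
G28 ; home
; layer 1
G0 Z2.468
G0 X0.000 Y0.000
G1 X28.159 Y0.000
G1 X28.159 Y4.196
G1 X4.935 Y4.196
G1 X4.935 Y14.372
G1 X0.000 Y14.372
G1 X0.000 Y0.000
; layer 2
G0 Z4.937
G0 X0.000 Y0.000
G1 X28.159 Y0.000
G1 X28.159 Y4.196
G1 X4.935 Y4.196
G1 X4.935 Y14.372
G1 X0.000 Y14.372
G1 X0.000 Y0.000
; layer 3
G0 Z7.405
G0 X0.000 Y0.000
G1 X28.159 Y0.000
G1 X28.159 Y4.196
G1 X4.935 Y4.196
G1 X4.935 Y14.372
G1 X0.000 Y14.372
G1 X0.000 Y0.000
; layer 4
G0 Z9.874
G0 X0.000 Y0.000
G1 X28.159 Y0.000
G1 X28.159 Y4.196
G1 X4.935 Y4.196
G1 X4.935 Y14.372
G1 X0.000 Y14.372
G1 X0.000 Y0.000
; layer 5
G0 Z12.342
G0 X0.000 Y0.000
G1 X28.159 Y0.000
G1 X28.159 Y4.196
G1 X4.935 Y4.196
G1 X4.935 Y14.372
G1 X0.000 Y14.372
G1 X0.000 Y0.000
; layer 6
G0 Z14.811
G0 X0.000 Y0.000
G1 X28.159 Y0.000
G1 X28.159 Y4.196
G1 X4.935 Y4.196
G1 X4.935 Y14.372
G1 X0.000 Y14.372
G1 X0.000 Y0.000
; layer 7
G0 Z17.279
G0 X0.000 Y0.000
G1 X28.159 Y0.000
G1 X28.159 Y4.196
G1 X4.935 Y4.196
G1 X4.935 Y14.372
G1 X0.000 Y14.372
G1 X0.000 Y0.000
M2 ; end

The solid is an L-shaped prism: outer 28.2 × 14.4 mm, arm thicknesses ≈ 4.2 mm (horizontal) and 4.93 mm (vertical), extruded 17.3 mm in z. Slicing at Δz = 2.468 mm — 7 equal slices spanning the solid's height, so layer i sits at z = i·h/7 — gives 7 non-empty perimeters. Each is a 6-segment closed polygon; G0 lifts to the layer z and rapids to the start vertex, then G1 traces the edges.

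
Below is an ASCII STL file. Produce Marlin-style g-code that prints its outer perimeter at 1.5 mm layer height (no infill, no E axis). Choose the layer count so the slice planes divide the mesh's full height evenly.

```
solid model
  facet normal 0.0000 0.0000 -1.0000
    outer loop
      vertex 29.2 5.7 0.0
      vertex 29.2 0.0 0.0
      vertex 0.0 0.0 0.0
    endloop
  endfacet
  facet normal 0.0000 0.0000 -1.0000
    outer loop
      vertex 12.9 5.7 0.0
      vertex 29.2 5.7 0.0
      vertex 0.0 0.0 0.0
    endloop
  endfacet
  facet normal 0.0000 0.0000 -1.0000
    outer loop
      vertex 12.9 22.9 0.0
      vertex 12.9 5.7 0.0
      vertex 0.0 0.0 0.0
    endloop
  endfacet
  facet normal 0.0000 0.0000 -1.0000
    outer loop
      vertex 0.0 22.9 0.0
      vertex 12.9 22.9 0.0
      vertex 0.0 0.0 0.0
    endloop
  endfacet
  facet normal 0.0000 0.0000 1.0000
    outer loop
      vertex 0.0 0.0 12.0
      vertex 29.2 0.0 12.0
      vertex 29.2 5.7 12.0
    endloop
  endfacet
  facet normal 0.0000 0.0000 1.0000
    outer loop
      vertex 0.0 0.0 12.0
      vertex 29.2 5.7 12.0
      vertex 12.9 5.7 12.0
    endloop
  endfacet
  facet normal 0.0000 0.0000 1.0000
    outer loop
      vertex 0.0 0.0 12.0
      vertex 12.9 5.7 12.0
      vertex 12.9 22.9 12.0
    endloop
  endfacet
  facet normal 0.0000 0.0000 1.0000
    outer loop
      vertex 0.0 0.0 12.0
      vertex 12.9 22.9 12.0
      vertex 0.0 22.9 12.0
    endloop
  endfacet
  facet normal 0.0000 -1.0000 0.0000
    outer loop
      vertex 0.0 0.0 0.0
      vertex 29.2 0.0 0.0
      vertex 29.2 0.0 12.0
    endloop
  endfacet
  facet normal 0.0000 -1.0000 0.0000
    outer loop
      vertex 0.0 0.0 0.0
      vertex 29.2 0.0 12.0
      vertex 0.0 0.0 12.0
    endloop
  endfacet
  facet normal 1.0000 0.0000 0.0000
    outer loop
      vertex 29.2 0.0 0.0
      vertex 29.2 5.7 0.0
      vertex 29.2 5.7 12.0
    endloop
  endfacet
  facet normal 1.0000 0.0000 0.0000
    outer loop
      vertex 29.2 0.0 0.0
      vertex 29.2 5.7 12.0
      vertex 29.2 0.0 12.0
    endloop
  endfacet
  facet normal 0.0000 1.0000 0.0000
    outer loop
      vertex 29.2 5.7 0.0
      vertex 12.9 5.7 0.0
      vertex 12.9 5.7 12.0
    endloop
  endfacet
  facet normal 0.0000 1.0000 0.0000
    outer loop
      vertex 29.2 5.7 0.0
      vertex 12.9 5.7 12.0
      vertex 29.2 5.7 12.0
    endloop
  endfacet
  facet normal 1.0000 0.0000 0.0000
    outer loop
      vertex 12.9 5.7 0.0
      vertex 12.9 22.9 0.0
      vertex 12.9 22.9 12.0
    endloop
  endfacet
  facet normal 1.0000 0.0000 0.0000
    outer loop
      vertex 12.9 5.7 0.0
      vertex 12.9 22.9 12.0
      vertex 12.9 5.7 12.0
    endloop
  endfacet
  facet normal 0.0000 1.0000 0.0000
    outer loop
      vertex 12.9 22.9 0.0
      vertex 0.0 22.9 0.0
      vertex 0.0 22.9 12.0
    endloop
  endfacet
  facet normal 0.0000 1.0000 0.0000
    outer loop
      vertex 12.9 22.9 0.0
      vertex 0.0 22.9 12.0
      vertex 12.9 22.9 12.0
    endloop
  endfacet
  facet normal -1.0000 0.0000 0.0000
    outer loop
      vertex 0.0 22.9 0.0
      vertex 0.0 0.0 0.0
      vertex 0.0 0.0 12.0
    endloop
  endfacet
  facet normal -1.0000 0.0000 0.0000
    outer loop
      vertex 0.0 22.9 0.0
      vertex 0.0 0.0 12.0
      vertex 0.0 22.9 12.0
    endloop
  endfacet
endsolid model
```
; perimeter-only toolpath
G21 ; units = mm
G90 ; absolute positioning
G28 ; home
; layer 1
G0 Z1.5
G0 X0.0 Y0.0
G1 X29.2 Y0.0
G1 X29.2 Y5.7
G1 X12.9 Y5.7
G1 X12.9 Y22.9
G1 X0.0 Y22.9
G1 X0.0 Y0.0
; layer 2
G0 Z3.0
G0 X0.0 Y0.0
G1 X29.2 Y0.0
G1 X29.2 Y5.7
G1 X12.9 Y5.7
G1 X12.9 Y22.9
G1 X0.0 Y22.9
G1 X0.0 Y0.0
; layer 3
G0 Z4.5
G0 X0.0 Y0.0
G1 X29.2 Y0.0
G1 X29.2 Y5.7
G1 X12.9 Y5.7
G1 X12.9 Y22.9
G1 X0.0 Y22.9
G1 X0.0 Y0.0
; layer 4
G0 Z6.0
G0 X0.0 Y0.0
G1 X29.2 Y0.0
G1 X29.2 Y5.7
G1 X12.9 Y5.7
G1 X12.9 Y22.9
G1 X0.0 Y22.9
G1 X0.0 Y0.0
; layer 5
G0 Z7.5
G0 X0.0 Y0.0
G1 X29.2 Y0.0
G1 X29.2 Y5.7
G1 X12.9 Y5.7
G1 X12.9 Y22.9
G1 X0.0 Y22.9
G1 X0.0 Y0.0
; layer 6
G0 Z9.0
G0 X0.0 Y0.0
G1 X29.2 Y0.0
G1 X29.2 Y5.7
G1 X12.9 Y5.7
G1 X12.9 Y22.9
G1 X0.0 Y22.9
G1 X0.0 Y0.0
; layer 7
G0 Z10.5
G0 X0.0 Y0.0
G1 X29.2 Y0.0
G1 X29.2 Y5.7
G1 X12.9 Y5.7
G1 X12.9 Y22.9
G1 X0.0 Y22.9
G1 X0.0 Y0.0
; layer 8
G0 Z12.0
G0 X0.0 Y0.0
G1 X29.2 Y0.0
G1 X29.2 Y5.7
G1 X12.9 Y5.7
G1 X12.9 Y22.9
G1 X0.0 Y22.9
G1 X0.0 Y0.0
M2 ; end

The solid is an L-shaped prism: outer 29.2 × 22.9 mm, arm thicknesses ≈ 5.7 mm (horizontal) and 12.9 mm (vertical), extruded 12 mm in z. Slicing at Δz = 1.5 mm — 8 equal slices spanning the solid's height, so layer i sits at z = i·h/8 — gives 8 non-empty perimeters. Each is a 6-segment closed polygon; G0 lifts to the layer z and rapids to the start vertex, then G1 traces the edges.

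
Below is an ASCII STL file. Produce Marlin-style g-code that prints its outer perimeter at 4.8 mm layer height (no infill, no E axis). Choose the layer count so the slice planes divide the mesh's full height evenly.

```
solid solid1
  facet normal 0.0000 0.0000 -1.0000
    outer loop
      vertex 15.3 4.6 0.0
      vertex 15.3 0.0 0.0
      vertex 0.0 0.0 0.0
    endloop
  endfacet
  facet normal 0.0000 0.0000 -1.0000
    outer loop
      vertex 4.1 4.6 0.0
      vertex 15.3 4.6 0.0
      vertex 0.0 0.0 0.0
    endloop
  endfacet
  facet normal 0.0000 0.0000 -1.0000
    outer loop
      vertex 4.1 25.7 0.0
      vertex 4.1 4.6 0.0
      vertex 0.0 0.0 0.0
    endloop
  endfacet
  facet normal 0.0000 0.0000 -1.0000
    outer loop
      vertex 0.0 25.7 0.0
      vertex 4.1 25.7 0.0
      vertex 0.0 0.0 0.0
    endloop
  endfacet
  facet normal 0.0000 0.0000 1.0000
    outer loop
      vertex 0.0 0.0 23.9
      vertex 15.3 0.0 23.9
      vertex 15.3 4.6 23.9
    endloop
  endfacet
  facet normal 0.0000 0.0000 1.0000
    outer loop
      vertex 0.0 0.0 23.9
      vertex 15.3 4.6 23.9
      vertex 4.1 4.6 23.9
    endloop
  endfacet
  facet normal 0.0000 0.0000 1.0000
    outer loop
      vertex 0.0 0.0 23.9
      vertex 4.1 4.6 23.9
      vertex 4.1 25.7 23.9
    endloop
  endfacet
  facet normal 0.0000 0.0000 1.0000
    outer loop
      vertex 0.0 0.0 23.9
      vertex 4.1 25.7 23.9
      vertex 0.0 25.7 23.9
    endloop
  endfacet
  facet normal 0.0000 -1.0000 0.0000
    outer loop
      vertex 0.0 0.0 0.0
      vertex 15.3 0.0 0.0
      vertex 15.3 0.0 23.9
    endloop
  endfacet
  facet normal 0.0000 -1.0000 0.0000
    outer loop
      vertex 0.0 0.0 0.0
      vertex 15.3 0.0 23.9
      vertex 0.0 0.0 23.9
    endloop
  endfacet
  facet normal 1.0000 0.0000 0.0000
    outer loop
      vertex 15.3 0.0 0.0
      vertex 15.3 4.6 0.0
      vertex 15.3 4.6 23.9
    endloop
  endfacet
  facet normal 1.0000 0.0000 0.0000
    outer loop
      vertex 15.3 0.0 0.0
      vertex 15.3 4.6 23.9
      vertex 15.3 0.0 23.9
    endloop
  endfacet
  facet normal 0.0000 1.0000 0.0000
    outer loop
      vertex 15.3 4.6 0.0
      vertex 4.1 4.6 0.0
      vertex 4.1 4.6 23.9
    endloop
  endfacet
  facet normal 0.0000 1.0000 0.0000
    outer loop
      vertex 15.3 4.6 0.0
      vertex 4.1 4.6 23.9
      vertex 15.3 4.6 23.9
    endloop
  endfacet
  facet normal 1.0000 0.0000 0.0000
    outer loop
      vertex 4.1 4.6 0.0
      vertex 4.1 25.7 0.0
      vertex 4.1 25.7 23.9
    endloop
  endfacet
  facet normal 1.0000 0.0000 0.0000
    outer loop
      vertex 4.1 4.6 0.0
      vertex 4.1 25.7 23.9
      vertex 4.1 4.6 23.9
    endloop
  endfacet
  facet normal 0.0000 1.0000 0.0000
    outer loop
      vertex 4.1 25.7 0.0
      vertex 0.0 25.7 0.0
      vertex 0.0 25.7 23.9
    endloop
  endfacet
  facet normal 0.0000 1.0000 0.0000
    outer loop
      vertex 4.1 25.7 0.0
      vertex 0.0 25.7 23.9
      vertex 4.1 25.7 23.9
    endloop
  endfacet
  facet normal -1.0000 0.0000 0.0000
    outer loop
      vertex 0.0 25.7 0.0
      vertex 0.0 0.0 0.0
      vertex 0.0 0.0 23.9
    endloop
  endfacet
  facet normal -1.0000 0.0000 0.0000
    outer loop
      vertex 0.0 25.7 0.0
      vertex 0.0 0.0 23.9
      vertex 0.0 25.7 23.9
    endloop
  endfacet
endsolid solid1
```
; perimeter-only toolpath
G21 ; units = mm
G90 ; absolute positioning
G28 ; home
; layer 1
G0 Z4.8
G0 X0.0 Y0.0
G1 X15.3 Y0.0
G1 X15.3 Y4.6
G1 X4.1 Y4.6
G1 X4.1 Y25.7
G1 X0.0 Y25.7
G1 X0.0 Y0.0
; layer 2
G0 Z9.6
G0 X0.0 Y0.0
G1 X15.3 Y0.0
G1 X15.3 Y4.6
G1 X4.1 Y4.6
G1 X4.1 Y25.7
G1 X0.0 Y25.7
G1 X0.0 Y0.0
; layer 3
G0 Z14.3
G0 X0.0 Y0.0
G1 X15.3 Y0.0
G1 X15.3 Y4.6
G1 X4.1 Y4.6
G1 X4.1 Y25.7
G1 X0.0 Y25.7
G1 X0.0 Y0.0
; layer 4
G0 Z19.1
G0 X0.0 Y0.0
G1 X15.3 Y0.0
G1 X15.3 Y4.6
G1 X4.1 Y4.6
G1 X4.1 Y25.7
G1 X0.0 Y25.7
G1 X0.0 Y0.0
; layer 5
G0 Z23.9
G0 X0.0 Y0.0
G1 X15.3 Y0.0
G1 X15.3 Y4.6
G1 X4.1 Y4.6
G1 X4.1 Y25.7
G1 X0.0 Y25.7
G1 X0.0 Y0.0
M2 ; end

The solid is an L-shaped prism: outer 15.3 × 25.7 mm, arm thicknesses ≈ 4.6 mm (horizontal) and 4.1 mm (vertical), extruded 23.9 mm in z. Slicing at Δz = 4.8 mm — 5 equal slices spanning the solid's height, so layer i sits at z = i·h/5 — gives 5 non-empty perimeters. Each is a 6-segment closed polygon; G0 lifts to the layer z and rapids to the start vertex, then G1 traces the edges.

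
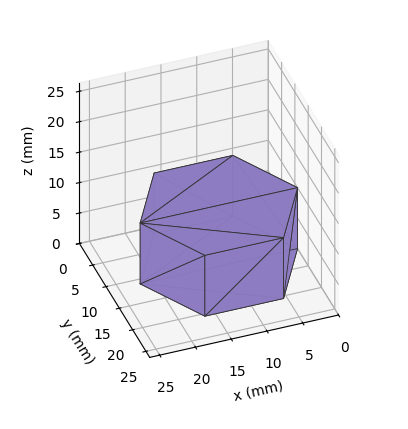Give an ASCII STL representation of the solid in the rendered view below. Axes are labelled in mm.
Reading the render: the shape is a regular 6-sided prism (a cylinder approximated with 6 flat sides), circumscribed radius ≈ 11 mm, height ≈ 10 mm (dimensions read to the nearest mm from the axis ticks). For the STL, each face is triangulated and given an outward normal.

solid part
  facet normal 0.0000 0.0000 -1.0000
    outer loop
      vertex 5.50 20.53 0.00
      vertex 16.50 20.53 0.00
      vertex 22.00 11.00 0.00
    endloop
  endfacet
  facet normal 0.0000 0.0000 -1.0000
    outer loop
      vertex 0.00 11.00 0.00
      vertex 5.50 20.53 0.00
      vertex 22.00 11.00 0.00
    endloop
  endfacet
  facet normal 0.0000 0.0000 -1.0000
    outer loop
      vertex 5.50 1.47 0.00
      vertex 0.00 11.00 0.00
      vertex 22.00 11.00 0.00
    endloop
  endfacet
  facet normal 0.0000 0.0000 -1.0000
    outer loop
      vertex 16.50 1.47 0.00
      vertex 5.50 1.47 0.00
      vertex 22.00 11.00 0.00
    endloop
  endfacet
  facet normal 0.0000 0.0000 1.0000
    outer loop
      vertex 22.00 11.00 10.00
      vertex 16.50 20.53 10.00
      vertex 5.50 20.53 10.00
    endloop
  endfacet
  facet normal 0.0000 0.0000 1.0000
    outer loop
      vertex 22.00 11.00 10.00
      vertex 5.50 20.53 10.00
      vertex 0.00 11.00 10.00
    endloop
  endfacet
  facet normal 0.0000 0.0000 1.0000
    outer loop
      vertex 22.00 11.00 10.00
      vertex 0.00 11.00 10.00
      vertex 5.50 1.47 10.00
    endloop
  endfacet
  facet normal 0.0000 0.0000 1.0000
    outer loop
      vertex 22.00 11.00 10.00
      vertex 5.50 1.47 10.00
      vertex 16.50 1.47 10.00
    endloop
  endfacet
  facet normal 0.8661 0.4999 0.0000
    outer loop
      vertex 22.00 11.00 0.00
      vertex 16.50 20.53 0.00
      vertex 16.50 20.53 10.00
    endloop
  endfacet
  facet normal 0.8661 0.4999 0.0000
    outer loop
      vertex 22.00 11.00 0.00
      vertex 16.50 20.53 10.00
      vertex 22.00 11.00 10.00
    endloop
  endfacet
  facet normal 0.0000 1.0000 0.0000
    outer loop
      vertex 16.50 20.53 0.00
      vertex 5.50 20.53 0.00
      vertex 5.50 20.53 10.00
    endloop
  endfacet
  facet normal 0.0000 1.0000 0.0000
    outer loop
      vertex 16.50 20.53 0.00
      vertex 5.50 20.53 10.00
      vertex 16.50 20.53 10.00
    endloop
  endfacet
  facet normal -0.8661 0.4999 0.0000
    outer loop
      vertex 5.50 20.53 0.00
      vertex 0.00 11.00 0.00
      vertex 0.00 11.00 10.00
    endloop
  endfacet
  facet normal -0.8661 0.4999 0.0000
    outer loop
      vertex 5.50 20.53 0.00
      vertex 0.00 11.00 10.00
      vertex 5.50 20.53 10.00
    endloop
  endfacet
  facet normal -0.8661 -0.4999 0.0000
    outer loop
      vertex 0.00 11.00 0.00
      vertex 5.50 1.47 0.00
      vertex 5.50 1.47 10.00
    endloop
  endfacet
  facet normal -0.8661 -0.4999 0.0000
    outer loop
      vertex 0.00 11.00 0.00
      vertex 5.50 1.47 10.00
      vertex 0.00 11.00 10.00
    endloop
  endfacet
  facet normal 0.0000 -1.0000 0.0000
    outer loop
      vertex 5.50 1.47 0.00
      vertex 16.50 1.47 0.00
      vertex 16.50 1.47 10.00
    endloop
  endfacet
  facet normal 0.0000 -1.0000 0.0000
    outer loop
      vertex 5.50 1.47 0.00
      vertex 16.50 1.47 10.00
      vertex 5.50 1.47 10.00
    endloop
  endfacet
  facet normal 0.8661 -0.4999 0.0000
    outer loop
      vertex 16.50 1.47 0.00
      vertex 22.00 11.00 0.00
      vertex 22.00 11.00 10.00
    endloop
  endfacet
  facet normal 0.8661 -0.4999 0.0000
    outer loop
      vertex 16.50 1.47 0.00
      vertex 22.00 11.00 10.00
      vertex 16.50 1.47 10.00
    endloop
  endfacet
endsolid part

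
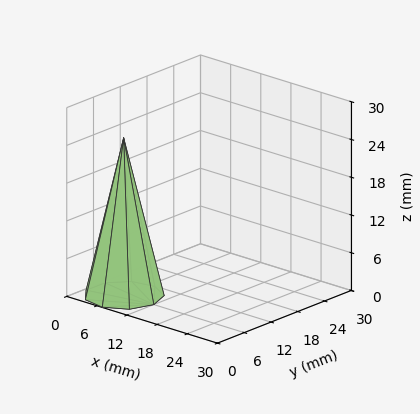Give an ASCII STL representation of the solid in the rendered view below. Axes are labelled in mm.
Reading the render: the shape is a regular 9-sided pyramid, base circumscribed radius ≈ 6 mm, apex at z ≈ 25 mm (dimensions read to the nearest mm from the axis ticks). For the STL, each face is triangulated and given an outward normal.

solid part
  facet normal 0.0000 0.0000 -1.0000
    outer loop
      vertex 7.0 11.9 0.0
      vertex 10.6 9.9 0.0
      vertex 12.0 6.0 0.0
    endloop
  endfacet
  facet normal 0.0000 0.0000 -1.0000
    outer loop
      vertex 3.0 11.2 0.0
      vertex 7.0 11.9 0.0
      vertex 12.0 6.0 0.0
    endloop
  endfacet
  facet normal 0.0000 0.0000 -1.0000
    outer loop
      vertex 0.4 8.1 0.0
      vertex 3.0 11.2 0.0
      vertex 12.0 6.0 0.0
    endloop
  endfacet
  facet normal 0.0000 0.0000 -1.0000
    outer loop
      vertex 0.4 3.9 0.0
      vertex 0.4 8.1 0.0
      vertex 12.0 6.0 0.0
    endloop
  endfacet
  facet normal 0.0000 0.0000 -1.0000
    outer loop
      vertex 3.0 0.8 0.0
      vertex 0.4 3.9 0.0
      vertex 12.0 6.0 0.0
    endloop
  endfacet
  facet normal 0.0000 0.0000 -1.0000
    outer loop
      vertex 7.0 0.1 0.0
      vertex 3.0 0.8 0.0
      vertex 12.0 6.0 0.0
    endloop
  endfacet
  facet normal 0.0000 0.0000 -1.0000
    outer loop
      vertex 10.6 2.1 0.0
      vertex 7.0 0.1 0.0
      vertex 12.0 6.0 0.0
    endloop
  endfacet
  facet normal 0.9181 0.3296 0.2203
    outer loop
      vertex 12.0 6.0 0.0
      vertex 10.6 9.9 0.0
      vertex 6.0 6.0 25.0
    endloop
  endfacet
  facet normal 0.4737 0.8527 0.2202
    outer loop
      vertex 10.6 9.9 0.0
      vertex 7.0 11.9 0.0
      vertex 6.0 6.0 25.0
    endloop
  endfacet
  facet normal -0.1682 0.9609 0.2200
    outer loop
      vertex 7.0 11.9 0.0
      vertex 3.0 11.2 0.0
      vertex 6.0 6.0 25.0
    endloop
  endfacet
  facet normal -0.7474 0.6269 0.2201
    outer loop
      vertex 3.0 11.2 0.0
      vertex 0.4 8.1 0.0
      vertex 6.0 6.0 25.0
    endloop
  endfacet
  facet normal -0.9758 0.0000 0.2186
    outer loop
      vertex 0.4 8.1 0.0
      vertex 0.4 3.9 0.0
      vertex 6.0 6.0 25.0
    endloop
  endfacet
  facet normal -0.7474 -0.6269 0.2201
    outer loop
      vertex 0.4 3.9 0.0
      vertex 3.0 0.8 0.0
      vertex 6.0 6.0 25.0
    endloop
  endfacet
  facet normal -0.1682 -0.9609 0.2200
    outer loop
      vertex 3.0 0.8 0.0
      vertex 7.0 0.1 0.0
      vertex 6.0 6.0 25.0
    endloop
  endfacet
  facet normal 0.4737 -0.8527 0.2202
    outer loop
      vertex 7.0 0.1 0.0
      vertex 10.6 2.1 0.0
      vertex 6.0 6.0 25.0
    endloop
  endfacet
  facet normal 0.9181 -0.3296 0.2203
    outer loop
      vertex 10.6 2.1 0.0
      vertex 12.0 6.0 0.0
      vertex 6.0 6.0 25.0
    endloop
  endfacet
endsolid part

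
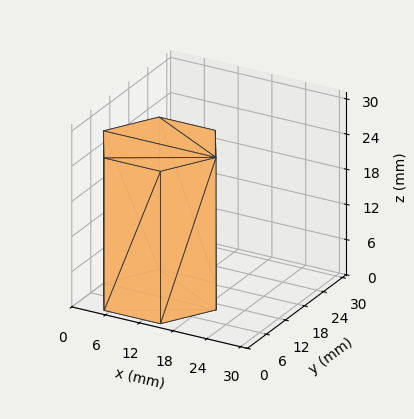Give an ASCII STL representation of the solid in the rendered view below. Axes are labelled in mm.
Reading the render: the shape is a regular 6-sided prism (a cylinder approximated with 6 flat sides), circumscribed radius ≈ 10 mm, height ≈ 26 mm (dimensions read to the nearest mm from the axis ticks). For the STL, each face is triangulated and given an outward normal.

solid part
  facet normal 0.0000 0.0000 -1.0000
    outer loop
      vertex 5.000 18.660 0.000
      vertex 15.000 18.660 0.000
      vertex 20.000 10.000 0.000
    endloop
  endfacet
  facet normal 0.0000 0.0000 -1.0000
    outer loop
      vertex 0.000 10.000 0.000
      vertex 5.000 18.660 0.000
      vertex 20.000 10.000 0.000
    endloop
  endfacet
  facet normal 0.0000 0.0000 -1.0000
    outer loop
      vertex 5.000 1.340 0.000
      vertex 0.000 10.000 0.000
      vertex 20.000 10.000 0.000
    endloop
  endfacet
  facet normal 0.0000 0.0000 -1.0000
    outer loop
      vertex 15.000 1.340 0.000
      vertex 5.000 1.340 0.000
      vertex 20.000 10.000 0.000
    endloop
  endfacet
  facet normal 0.0000 0.0000 1.0000
    outer loop
      vertex 20.000 10.000 26.000
      vertex 15.000 18.660 26.000
      vertex 5.000 18.660 26.000
    endloop
  endfacet
  facet normal 0.0000 0.0000 1.0000
    outer loop
      vertex 20.000 10.000 26.000
      vertex 5.000 18.660 26.000
      vertex 0.000 10.000 26.000
    endloop
  endfacet
  facet normal 0.0000 0.0000 1.0000
    outer loop
      vertex 20.000 10.000 26.000
      vertex 0.000 10.000 26.000
      vertex 5.000 1.340 26.000
    endloop
  endfacet
  facet normal 0.0000 0.0000 1.0000
    outer loop
      vertex 20.000 10.000 26.000
      vertex 5.000 1.340 26.000
      vertex 15.000 1.340 26.000
    endloop
  endfacet
  facet normal 0.8660 0.5000 0.0000
    outer loop
      vertex 20.000 10.000 0.000
      vertex 15.000 18.660 0.000
      vertex 15.000 18.660 26.000
    endloop
  endfacet
  facet normal 0.8660 0.5000 0.0000
    outer loop
      vertex 20.000 10.000 0.000
      vertex 15.000 18.660 26.000
      vertex 20.000 10.000 26.000
    endloop
  endfacet
  facet normal 0.0000 1.0000 0.0000
    outer loop
      vertex 15.000 18.660 0.000
      vertex 5.000 18.660 0.000
      vertex 5.000 18.660 26.000
    endloop
  endfacet
  facet normal 0.0000 1.0000 0.0000
    outer loop
      vertex 15.000 18.660 0.000
      vertex 5.000 18.660 26.000
      vertex 15.000 18.660 26.000
    endloop
  endfacet
  facet normal -0.8660 0.5000 0.0000
    outer loop
      vertex 5.000 18.660 0.000
      vertex 0.000 10.000 0.000
      vertex 0.000 10.000 26.000
    endloop
  endfacet
  facet normal -0.8660 0.5000 0.0000
    outer loop
      vertex 5.000 18.660 0.000
      vertex 0.000 10.000 26.000
      vertex 5.000 18.660 26.000
    endloop
  endfacet
  facet normal -0.8660 -0.5000 0.0000
    outer loop
      vertex 0.000 10.000 0.000
      vertex 5.000 1.340 0.000
      vertex 5.000 1.340 26.000
    endloop
  endfacet
  facet normal -0.8660 -0.5000 0.0000
    outer loop
      vertex 0.000 10.000 0.000
      vertex 5.000 1.340 26.000
      vertex 0.000 10.000 26.000
    endloop
  endfacet
  facet normal 0.0000 -1.0000 0.0000
    outer loop
      vertex 5.000 1.340 0.000
      vertex 15.000 1.340 0.000
      vertex 15.000 1.340 26.000
    endloop
  endfacet
  facet normal 0.0000 -1.0000 0.0000
    outer loop
      vertex 5.000 1.340 0.000
      vertex 15.000 1.340 26.000
      vertex 5.000 1.340 26.000
    endloop
  endfacet
  facet normal 0.8660 -0.5000 0.0000
    outer loop
      vertex 15.000 1.340 0.000
      vertex 20.000 10.000 0.000
      vertex 20.000 10.000 26.000
    endloop
  endfacet
  facet normal 0.8660 -0.5000 0.0000
    outer loop
      vertex 15.000 1.340 0.000
      vertex 20.000 10.000 26.000
      vertex 15.000 1.340 26.000
    endloop
  endfacet
endsolid part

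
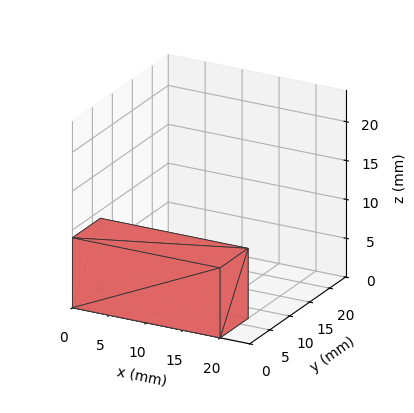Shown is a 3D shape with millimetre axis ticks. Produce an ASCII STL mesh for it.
Reading the render: the shape is a rectangular box, roughly 20 × 7 mm footprint and 9 mm tall (dimensions read to the nearest mm from the axis ticks). For the STL, each face is triangulated and given an outward normal.

solid part
  facet normal 0.0000 0.0000 -1.0000
    outer loop
      vertex 20.000 7.000 0.000
      vertex 20.000 0.000 0.000
      vertex 0.000 0.000 0.000
    endloop
  endfacet
  facet normal 0.0000 0.0000 -1.0000
    outer loop
      vertex 0.000 7.000 0.000
      vertex 20.000 7.000 0.000
      vertex 0.000 0.000 0.000
    endloop
  endfacet
  facet normal 0.0000 0.0000 1.0000
    outer loop
      vertex 0.000 0.000 9.000
      vertex 20.000 0.000 9.000
      vertex 20.000 7.000 9.000
    endloop
  endfacet
  facet normal 0.0000 0.0000 1.0000
    outer loop
      vertex 0.000 0.000 9.000
      vertex 20.000 7.000 9.000
      vertex 0.000 7.000 9.000
    endloop
  endfacet
  facet normal 0.0000 -1.0000 0.0000
    outer loop
      vertex 0.000 0.000 0.000
      vertex 20.000 0.000 0.000
      vertex 20.000 0.000 9.000
    endloop
  endfacet
  facet normal 0.0000 -1.0000 0.0000
    outer loop
      vertex 0.000 0.000 0.000
      vertex 20.000 0.000 9.000
      vertex 0.000 0.000 9.000
    endloop
  endfacet
  facet normal 0.0000 1.0000 0.0000
    outer loop
      vertex 20.000 7.000 9.000
      vertex 20.000 7.000 0.000
      vertex 0.000 7.000 0.000
    endloop
  endfacet
  facet normal 0.0000 1.0000 0.0000
    outer loop
      vertex 0.000 7.000 9.000
      vertex 20.000 7.000 9.000
      vertex 0.000 7.000 0.000
    endloop
  endfacet
  facet normal -1.0000 0.0000 0.0000
    outer loop
      vertex 0.000 7.000 9.000
      vertex 0.000 7.000 0.000
      vertex 0.000 0.000 0.000
    endloop
  endfacet
  facet normal -1.0000 0.0000 0.0000
    outer loop
      vertex 0.000 0.000 9.000
      vertex 0.000 7.000 9.000
      vertex 0.000 0.000 0.000
    endloop
  endfacet
  facet normal 1.0000 0.0000 0.0000
    outer loop
      vertex 20.000 0.000 0.000
      vertex 20.000 7.000 0.000
      vertex 20.000 7.000 9.000
    endloop
  endfacet
  facet normal 1.0000 0.0000 0.0000
    outer loop
      vertex 20.000 0.000 0.000
      vertex 20.000 7.000 9.000
      vertex 20.000 0.000 9.000
    endloop
  endfacet
endsolid part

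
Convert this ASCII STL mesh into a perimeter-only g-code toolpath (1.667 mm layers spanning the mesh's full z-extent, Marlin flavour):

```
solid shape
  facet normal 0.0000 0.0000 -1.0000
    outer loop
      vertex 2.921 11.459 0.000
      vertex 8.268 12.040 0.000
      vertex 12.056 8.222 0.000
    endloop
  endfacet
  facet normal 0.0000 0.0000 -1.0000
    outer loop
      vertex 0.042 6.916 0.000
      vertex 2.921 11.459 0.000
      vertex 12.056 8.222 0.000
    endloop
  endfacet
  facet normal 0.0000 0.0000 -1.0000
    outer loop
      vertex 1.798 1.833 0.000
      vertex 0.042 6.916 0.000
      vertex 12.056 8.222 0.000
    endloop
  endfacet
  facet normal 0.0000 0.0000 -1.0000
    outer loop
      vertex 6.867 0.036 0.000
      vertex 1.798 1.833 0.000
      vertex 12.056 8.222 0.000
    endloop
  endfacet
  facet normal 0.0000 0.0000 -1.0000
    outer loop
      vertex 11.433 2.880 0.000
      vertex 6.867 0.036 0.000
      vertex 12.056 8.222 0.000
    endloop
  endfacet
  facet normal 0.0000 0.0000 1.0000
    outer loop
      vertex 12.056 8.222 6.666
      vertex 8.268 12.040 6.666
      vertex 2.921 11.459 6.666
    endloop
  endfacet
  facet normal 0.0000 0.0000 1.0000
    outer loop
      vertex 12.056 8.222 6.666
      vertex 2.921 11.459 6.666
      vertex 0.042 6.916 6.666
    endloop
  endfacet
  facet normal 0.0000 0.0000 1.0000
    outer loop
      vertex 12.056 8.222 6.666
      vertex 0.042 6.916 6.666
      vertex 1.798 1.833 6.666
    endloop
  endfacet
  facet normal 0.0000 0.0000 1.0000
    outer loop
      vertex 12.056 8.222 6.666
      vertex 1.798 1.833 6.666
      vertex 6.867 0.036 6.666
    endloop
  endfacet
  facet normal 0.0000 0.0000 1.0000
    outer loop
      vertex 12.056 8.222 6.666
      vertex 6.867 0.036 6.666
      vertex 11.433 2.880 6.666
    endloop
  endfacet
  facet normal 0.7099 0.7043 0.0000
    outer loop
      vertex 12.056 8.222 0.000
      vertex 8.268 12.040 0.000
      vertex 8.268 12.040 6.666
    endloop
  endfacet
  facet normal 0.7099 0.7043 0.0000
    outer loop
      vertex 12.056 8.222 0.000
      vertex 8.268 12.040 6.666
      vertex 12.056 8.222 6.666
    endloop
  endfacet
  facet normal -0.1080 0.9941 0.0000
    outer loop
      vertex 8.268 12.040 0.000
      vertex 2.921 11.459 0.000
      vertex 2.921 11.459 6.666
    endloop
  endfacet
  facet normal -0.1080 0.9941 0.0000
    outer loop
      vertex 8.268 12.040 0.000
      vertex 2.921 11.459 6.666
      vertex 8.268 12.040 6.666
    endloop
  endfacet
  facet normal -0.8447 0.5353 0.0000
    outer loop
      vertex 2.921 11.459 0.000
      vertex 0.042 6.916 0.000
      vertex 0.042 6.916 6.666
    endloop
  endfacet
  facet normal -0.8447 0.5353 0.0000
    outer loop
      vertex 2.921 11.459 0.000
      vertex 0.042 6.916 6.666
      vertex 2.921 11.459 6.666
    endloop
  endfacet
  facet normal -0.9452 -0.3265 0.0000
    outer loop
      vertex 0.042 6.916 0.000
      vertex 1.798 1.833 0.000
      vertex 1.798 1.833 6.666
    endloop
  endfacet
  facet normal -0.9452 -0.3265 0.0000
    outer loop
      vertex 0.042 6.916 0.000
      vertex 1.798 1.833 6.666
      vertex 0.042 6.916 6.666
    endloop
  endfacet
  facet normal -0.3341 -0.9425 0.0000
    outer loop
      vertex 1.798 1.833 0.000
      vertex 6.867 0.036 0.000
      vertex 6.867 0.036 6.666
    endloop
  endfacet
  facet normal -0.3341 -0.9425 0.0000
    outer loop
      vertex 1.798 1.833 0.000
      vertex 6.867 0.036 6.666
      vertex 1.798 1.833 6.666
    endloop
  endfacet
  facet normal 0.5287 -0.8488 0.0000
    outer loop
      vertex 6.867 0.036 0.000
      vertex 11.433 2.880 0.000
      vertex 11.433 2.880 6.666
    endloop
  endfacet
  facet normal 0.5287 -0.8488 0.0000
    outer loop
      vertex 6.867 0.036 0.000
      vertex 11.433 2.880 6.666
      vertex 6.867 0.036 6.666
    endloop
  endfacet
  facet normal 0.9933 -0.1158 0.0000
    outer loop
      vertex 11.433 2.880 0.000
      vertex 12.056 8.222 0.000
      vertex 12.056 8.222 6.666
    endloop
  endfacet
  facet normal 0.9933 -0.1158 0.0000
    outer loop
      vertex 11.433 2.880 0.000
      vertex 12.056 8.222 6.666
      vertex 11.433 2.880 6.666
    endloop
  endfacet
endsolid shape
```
; perimeter-only toolpath
G21 ; units = mm
G90 ; absolute positioning
G28 ; home
; layer 1
G0 Z1.667
G0 X12.056 Y8.222
G1 X8.268 Y12.040
G1 X2.921 Y11.459
G1 X0.042 Y6.916
G1 X1.798 Y1.833
G1 X6.867 Y0.036
G1 X11.433 Y2.880
G1 X12.056 Y8.222
; layer 2
G0 Z3.333
G0 X12.056 Y8.222
G1 X8.268 Y12.040
G1 X2.921 Y11.459
G1 X0.042 Y6.916
G1 X1.798 Y1.833
G1 X6.867 Y0.036
G1 X11.433 Y2.880
G1 X12.056 Y8.222
; layer 3
G0 Z5.000
G0 X12.056 Y8.222
G1 X8.268 Y12.040
G1 X2.921 Y11.459
G1 X0.042 Y6.916
G1 X1.798 Y1.833
G1 X6.867 Y0.036
G1 X11.433 Y2.880
G1 X12.056 Y8.222
; layer 4
G0 Z6.666
G0 X12.056 Y8.222
G1 X8.268 Y12.040
G1 X2.921 Y11.459
G1 X0.042 Y6.916
G1 X1.798 Y1.833
G1 X6.867 Y0.036
G1 X11.433 Y2.880
G1 X12.056 Y8.222
M2 ; end

The solid is a regular 7-sided prism (a cylinder approximated with 7 flat sides), circumscribed radius ≈ 6.2 mm, height ≈ 6.67 mm. Slicing at Δz = 1.667 mm — 4 equal slices spanning the solid's height, so layer i sits at z = i·h/4 — gives 4 non-empty perimeters. Each is a 7-segment closed polygon; G0 lifts to the layer z and rapids to the start vertex, then G1 traces the edges.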